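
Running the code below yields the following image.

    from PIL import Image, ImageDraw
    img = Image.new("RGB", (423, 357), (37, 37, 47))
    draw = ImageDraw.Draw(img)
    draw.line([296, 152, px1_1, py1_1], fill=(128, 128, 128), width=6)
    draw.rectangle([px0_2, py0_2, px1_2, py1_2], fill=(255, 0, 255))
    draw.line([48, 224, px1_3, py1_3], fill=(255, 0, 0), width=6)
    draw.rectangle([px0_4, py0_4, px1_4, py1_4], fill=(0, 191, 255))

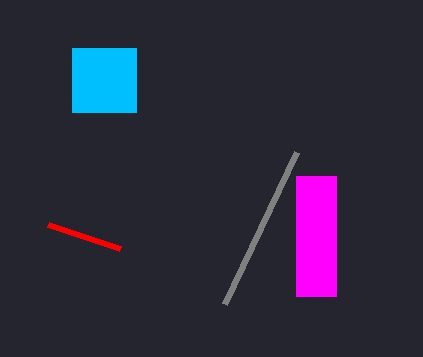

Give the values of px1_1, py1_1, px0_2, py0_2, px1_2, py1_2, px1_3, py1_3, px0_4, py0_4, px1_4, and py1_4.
px1_1 = 224
py1_1 = 304
px0_2 = 296
py0_2 = 176
px1_2 = 336
py1_2 = 296
px1_3 = 120
py1_3 = 248
px0_4 = 72
py0_4 = 48
px1_4 = 136
py1_4 = 112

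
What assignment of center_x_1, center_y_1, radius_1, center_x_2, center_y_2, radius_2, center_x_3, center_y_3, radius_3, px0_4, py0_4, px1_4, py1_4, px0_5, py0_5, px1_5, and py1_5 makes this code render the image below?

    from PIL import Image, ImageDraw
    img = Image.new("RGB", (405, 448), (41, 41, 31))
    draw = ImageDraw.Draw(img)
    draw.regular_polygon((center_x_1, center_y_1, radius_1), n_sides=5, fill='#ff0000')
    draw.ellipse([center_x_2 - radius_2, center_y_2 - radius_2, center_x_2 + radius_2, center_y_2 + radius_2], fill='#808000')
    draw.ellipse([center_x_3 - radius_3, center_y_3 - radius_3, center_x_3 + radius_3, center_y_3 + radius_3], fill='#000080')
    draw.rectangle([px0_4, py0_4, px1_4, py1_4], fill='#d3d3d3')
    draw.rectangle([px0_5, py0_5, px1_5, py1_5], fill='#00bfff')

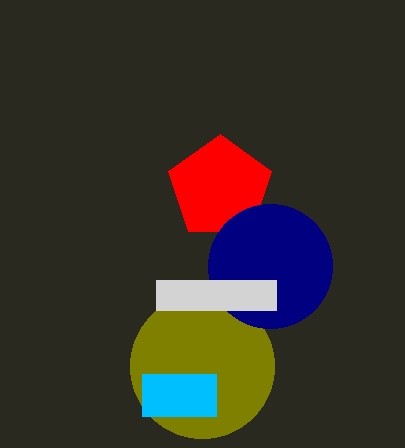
center_x_1 = 220; center_y_1 = 188; radius_1 = 54; center_x_2 = 202; center_y_2 = 366; radius_2 = 72; center_x_3 = 270; center_y_3 = 266; radius_3 = 62; px0_4 = 156; py0_4 = 280; px1_4 = 276; py1_4 = 310; px0_5 = 142; py0_5 = 374; px1_5 = 216; py1_5 = 416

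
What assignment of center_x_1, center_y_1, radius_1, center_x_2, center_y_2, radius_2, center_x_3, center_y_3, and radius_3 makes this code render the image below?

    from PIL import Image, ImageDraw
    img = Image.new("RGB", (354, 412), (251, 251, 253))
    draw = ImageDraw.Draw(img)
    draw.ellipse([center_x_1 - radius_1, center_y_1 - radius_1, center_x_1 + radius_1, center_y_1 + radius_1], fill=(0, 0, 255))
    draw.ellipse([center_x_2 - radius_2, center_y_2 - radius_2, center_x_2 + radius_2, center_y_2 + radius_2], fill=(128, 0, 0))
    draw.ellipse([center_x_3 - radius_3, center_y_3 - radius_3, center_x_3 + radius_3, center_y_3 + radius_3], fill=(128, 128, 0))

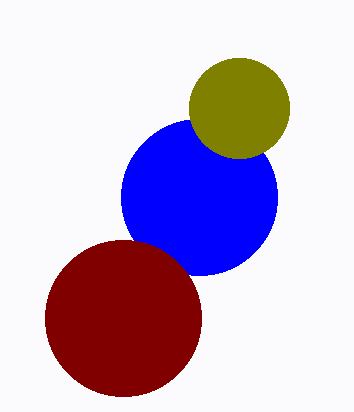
center_x_1 = 199, center_y_1 = 197, radius_1 = 78, center_x_2 = 123, center_y_2 = 318, radius_2 = 78, center_x_3 = 239, center_y_3 = 108, radius_3 = 50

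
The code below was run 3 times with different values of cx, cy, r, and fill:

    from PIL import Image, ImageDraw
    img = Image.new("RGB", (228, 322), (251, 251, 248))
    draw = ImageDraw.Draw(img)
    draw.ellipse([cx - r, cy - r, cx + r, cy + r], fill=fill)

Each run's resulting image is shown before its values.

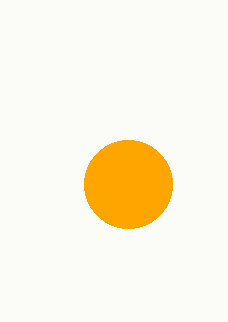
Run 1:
cx = 128
cy = 184
r = 44
fill = 'orange'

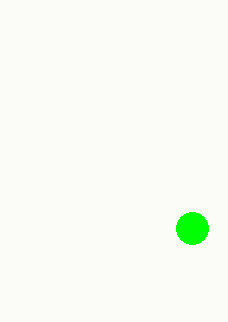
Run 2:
cx = 192
cy = 228
r = 16
fill = 'lime'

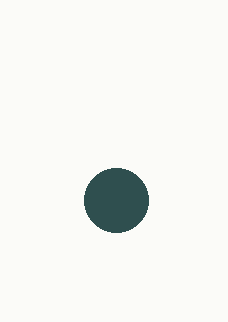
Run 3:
cx = 116; cy = 200; r = 32; fill = 'darkslategray'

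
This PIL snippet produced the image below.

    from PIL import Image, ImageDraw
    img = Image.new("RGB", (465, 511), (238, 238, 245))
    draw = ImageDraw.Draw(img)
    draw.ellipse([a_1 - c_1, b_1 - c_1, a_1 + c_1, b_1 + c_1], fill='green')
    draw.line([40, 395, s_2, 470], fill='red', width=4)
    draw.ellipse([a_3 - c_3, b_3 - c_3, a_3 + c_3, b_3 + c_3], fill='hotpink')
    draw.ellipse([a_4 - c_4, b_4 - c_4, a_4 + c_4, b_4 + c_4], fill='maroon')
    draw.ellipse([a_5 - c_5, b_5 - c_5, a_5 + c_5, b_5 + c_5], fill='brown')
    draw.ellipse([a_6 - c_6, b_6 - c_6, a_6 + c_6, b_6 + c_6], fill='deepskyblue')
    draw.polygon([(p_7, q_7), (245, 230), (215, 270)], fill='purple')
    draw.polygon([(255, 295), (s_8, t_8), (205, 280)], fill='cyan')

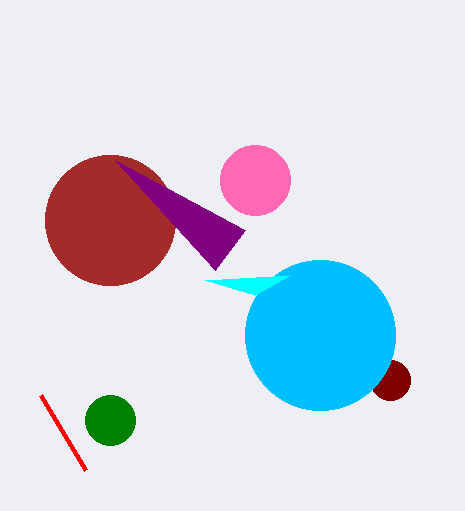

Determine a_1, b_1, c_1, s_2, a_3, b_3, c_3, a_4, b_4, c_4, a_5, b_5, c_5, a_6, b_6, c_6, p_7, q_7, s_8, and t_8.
a_1 = 110
b_1 = 420
c_1 = 25
s_2 = 85
a_3 = 255
b_3 = 180
c_3 = 35
a_4 = 390
b_4 = 380
c_4 = 20
a_5 = 110
b_5 = 220
c_5 = 65
a_6 = 320
b_6 = 335
c_6 = 75
p_7 = 115
q_7 = 160
s_8 = 290
t_8 = 275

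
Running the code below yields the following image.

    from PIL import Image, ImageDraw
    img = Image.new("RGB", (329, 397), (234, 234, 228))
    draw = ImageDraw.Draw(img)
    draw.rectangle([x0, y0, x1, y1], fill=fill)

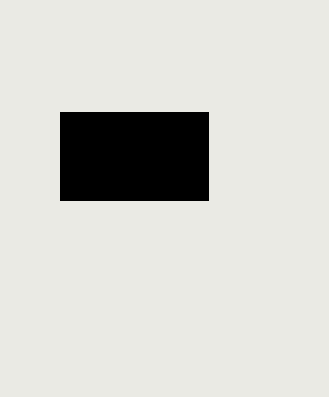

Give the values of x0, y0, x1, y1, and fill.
x0 = 60
y0 = 112
x1 = 208
y1 = 200
fill = 'black'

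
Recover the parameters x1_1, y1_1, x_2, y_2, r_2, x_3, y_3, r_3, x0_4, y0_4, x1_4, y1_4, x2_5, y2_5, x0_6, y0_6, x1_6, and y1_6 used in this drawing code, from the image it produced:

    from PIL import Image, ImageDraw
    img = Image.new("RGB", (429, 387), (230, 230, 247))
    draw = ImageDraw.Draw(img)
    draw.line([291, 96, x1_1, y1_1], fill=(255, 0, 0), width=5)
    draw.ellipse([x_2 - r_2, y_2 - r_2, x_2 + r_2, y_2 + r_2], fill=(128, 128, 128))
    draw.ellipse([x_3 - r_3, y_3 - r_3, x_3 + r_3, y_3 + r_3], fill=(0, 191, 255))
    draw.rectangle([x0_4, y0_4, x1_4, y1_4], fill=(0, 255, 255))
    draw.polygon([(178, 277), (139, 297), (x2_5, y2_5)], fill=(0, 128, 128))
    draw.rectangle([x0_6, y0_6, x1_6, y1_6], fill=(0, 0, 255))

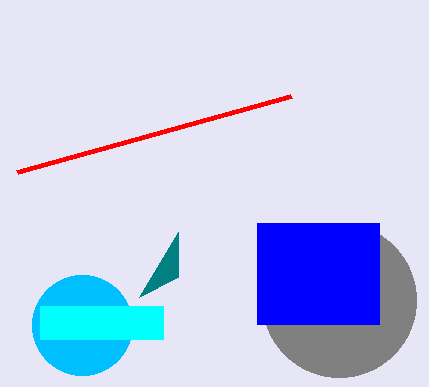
x1_1 = 17, y1_1 = 172, x_2 = 339, y_2 = 300, r_2 = 77, x_3 = 82, y_3 = 325, r_3 = 50, x0_4 = 40, y0_4 = 306, x1_4 = 163, y1_4 = 339, x2_5 = 178, y2_5 = 232, x0_6 = 257, y0_6 = 223, x1_6 = 379, y1_6 = 324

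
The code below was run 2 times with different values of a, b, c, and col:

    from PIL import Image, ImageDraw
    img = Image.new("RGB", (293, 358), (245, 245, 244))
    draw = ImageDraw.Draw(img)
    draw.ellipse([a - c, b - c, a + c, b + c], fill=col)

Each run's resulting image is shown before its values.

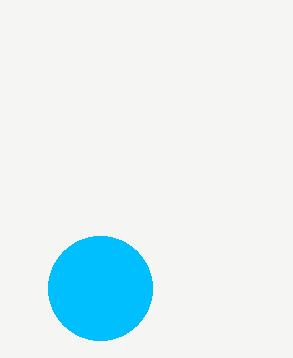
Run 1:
a = 100; b = 288; c = 52; col = 'deepskyblue'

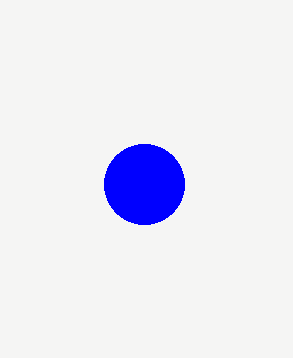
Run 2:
a = 144, b = 184, c = 40, col = 'blue'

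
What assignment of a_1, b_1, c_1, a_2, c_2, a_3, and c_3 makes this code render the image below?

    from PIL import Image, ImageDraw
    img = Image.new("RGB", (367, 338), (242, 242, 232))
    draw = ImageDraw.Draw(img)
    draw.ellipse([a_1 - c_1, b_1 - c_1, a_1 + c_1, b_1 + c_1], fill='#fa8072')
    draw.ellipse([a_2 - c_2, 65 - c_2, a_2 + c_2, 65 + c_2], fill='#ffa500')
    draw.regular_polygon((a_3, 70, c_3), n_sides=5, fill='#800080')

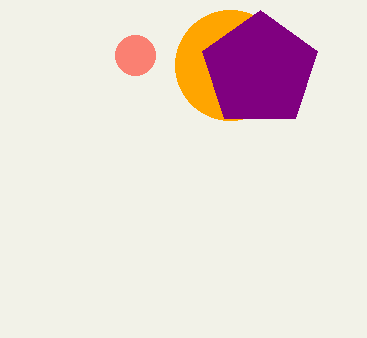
a_1 = 135
b_1 = 55
c_1 = 20
a_2 = 230
c_2 = 55
a_3 = 260
c_3 = 60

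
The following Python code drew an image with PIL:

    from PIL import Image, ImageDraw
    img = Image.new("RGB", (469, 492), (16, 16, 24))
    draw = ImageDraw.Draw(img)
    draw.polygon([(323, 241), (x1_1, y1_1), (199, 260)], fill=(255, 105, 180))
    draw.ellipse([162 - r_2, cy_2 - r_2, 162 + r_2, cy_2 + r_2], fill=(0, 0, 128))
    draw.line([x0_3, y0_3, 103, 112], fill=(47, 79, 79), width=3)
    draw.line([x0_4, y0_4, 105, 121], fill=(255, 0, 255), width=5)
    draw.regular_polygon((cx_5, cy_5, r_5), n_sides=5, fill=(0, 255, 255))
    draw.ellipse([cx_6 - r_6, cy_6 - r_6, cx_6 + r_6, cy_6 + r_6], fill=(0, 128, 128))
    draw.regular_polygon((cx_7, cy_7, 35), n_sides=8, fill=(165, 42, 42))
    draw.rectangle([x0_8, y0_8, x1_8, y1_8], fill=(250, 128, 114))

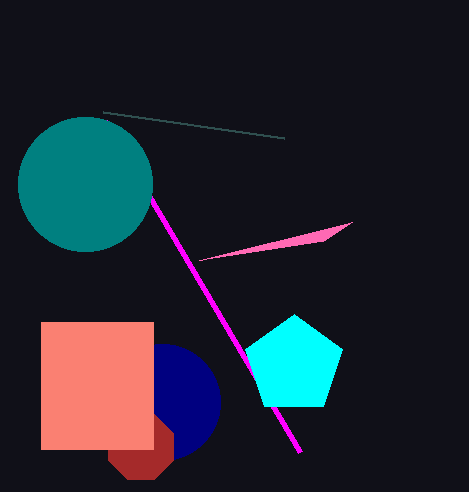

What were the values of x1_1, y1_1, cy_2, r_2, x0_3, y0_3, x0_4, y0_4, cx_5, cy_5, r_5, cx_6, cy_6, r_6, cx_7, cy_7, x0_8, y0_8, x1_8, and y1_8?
x1_1 = 352, y1_1 = 222, cy_2 = 402, r_2 = 58, x0_3 = 284, y0_3 = 138, x0_4 = 300, y0_4 = 452, cx_5 = 294, cy_5 = 365, r_5 = 51, cx_6 = 85, cy_6 = 184, r_6 = 67, cx_7 = 141, cy_7 = 447, x0_8 = 41, y0_8 = 322, x1_8 = 153, y1_8 = 449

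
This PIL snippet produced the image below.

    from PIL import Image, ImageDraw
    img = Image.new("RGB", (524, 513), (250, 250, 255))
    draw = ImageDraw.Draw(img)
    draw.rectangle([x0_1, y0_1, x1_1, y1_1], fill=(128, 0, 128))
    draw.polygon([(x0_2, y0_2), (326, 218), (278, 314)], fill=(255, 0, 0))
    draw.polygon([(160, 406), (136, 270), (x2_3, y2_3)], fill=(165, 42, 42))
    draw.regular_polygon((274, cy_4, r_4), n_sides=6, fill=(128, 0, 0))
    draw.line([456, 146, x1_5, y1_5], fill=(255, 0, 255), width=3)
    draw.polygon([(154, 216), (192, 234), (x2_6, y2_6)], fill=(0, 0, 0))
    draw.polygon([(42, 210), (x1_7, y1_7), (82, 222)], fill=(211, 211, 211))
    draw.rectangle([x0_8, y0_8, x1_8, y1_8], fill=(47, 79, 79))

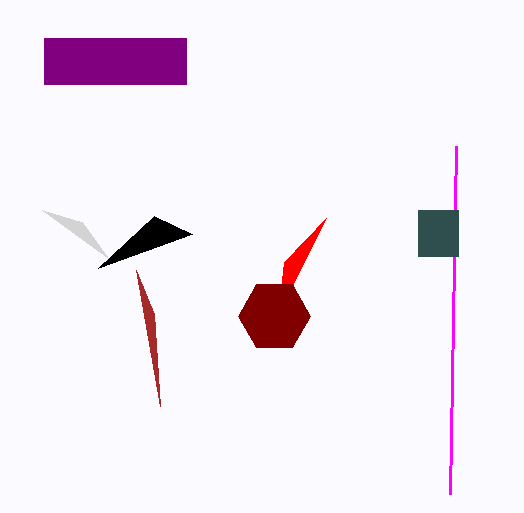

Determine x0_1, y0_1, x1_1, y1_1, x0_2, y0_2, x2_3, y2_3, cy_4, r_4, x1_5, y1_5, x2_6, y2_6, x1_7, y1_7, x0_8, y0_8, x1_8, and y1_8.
x0_1 = 44, y0_1 = 38, x1_1 = 186, y1_1 = 84, x0_2 = 284, y0_2 = 262, x2_3 = 154, y2_3 = 314, cy_4 = 316, r_4 = 36, x1_5 = 450, y1_5 = 494, x2_6 = 98, y2_6 = 268, x1_7 = 108, y1_7 = 258, x0_8 = 418, y0_8 = 210, x1_8 = 458, y1_8 = 256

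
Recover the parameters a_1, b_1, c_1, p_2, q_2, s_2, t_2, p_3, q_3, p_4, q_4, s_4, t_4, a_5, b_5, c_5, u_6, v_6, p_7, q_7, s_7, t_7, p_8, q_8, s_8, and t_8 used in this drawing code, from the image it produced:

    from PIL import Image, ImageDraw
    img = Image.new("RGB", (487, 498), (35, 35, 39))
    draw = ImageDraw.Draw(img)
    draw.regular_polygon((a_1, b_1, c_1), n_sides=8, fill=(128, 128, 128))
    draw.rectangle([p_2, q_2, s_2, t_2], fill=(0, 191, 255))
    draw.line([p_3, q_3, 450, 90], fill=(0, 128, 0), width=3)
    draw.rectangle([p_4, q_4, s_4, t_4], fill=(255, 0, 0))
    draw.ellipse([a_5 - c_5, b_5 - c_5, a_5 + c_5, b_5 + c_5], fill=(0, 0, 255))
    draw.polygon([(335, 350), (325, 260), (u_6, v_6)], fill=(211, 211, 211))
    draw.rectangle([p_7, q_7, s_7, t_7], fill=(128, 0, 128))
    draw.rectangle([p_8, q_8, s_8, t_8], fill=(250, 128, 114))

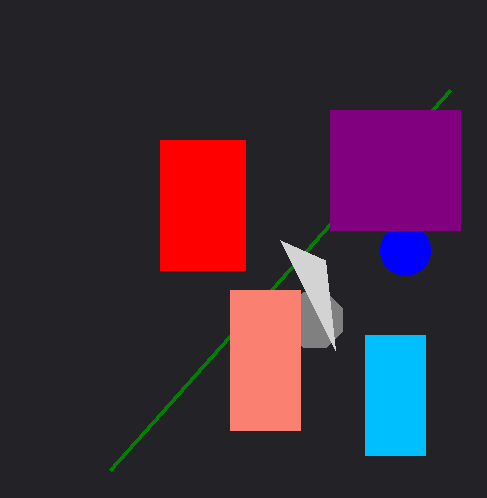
a_1 = 315
b_1 = 320
c_1 = 30
p_2 = 365
q_2 = 335
s_2 = 425
t_2 = 455
p_3 = 110
q_3 = 470
p_4 = 160
q_4 = 140
s_4 = 245
t_4 = 270
a_5 = 405
b_5 = 250
c_5 = 25
u_6 = 280
v_6 = 240
p_7 = 330
q_7 = 110
s_7 = 460
t_7 = 230
p_8 = 230
q_8 = 290
s_8 = 300
t_8 = 430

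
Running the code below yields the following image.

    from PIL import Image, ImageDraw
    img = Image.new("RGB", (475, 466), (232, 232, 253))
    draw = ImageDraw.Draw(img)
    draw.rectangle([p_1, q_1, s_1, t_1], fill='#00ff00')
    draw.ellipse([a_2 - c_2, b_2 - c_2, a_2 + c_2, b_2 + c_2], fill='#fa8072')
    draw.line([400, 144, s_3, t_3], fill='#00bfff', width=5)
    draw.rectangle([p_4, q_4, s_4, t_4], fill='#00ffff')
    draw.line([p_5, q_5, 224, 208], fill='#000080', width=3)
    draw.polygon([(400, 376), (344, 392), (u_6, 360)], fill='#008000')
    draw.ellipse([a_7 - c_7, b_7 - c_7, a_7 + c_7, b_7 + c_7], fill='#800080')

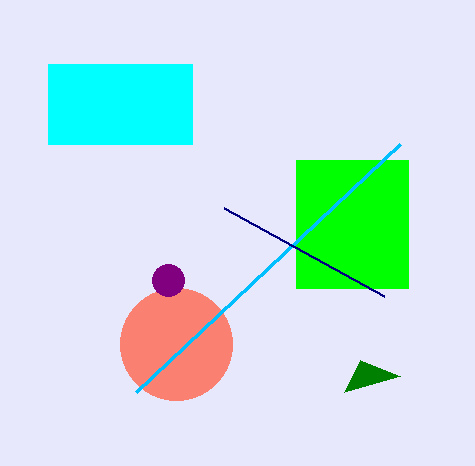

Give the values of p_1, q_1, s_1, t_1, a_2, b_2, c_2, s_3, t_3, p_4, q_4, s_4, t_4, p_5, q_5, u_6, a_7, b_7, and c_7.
p_1 = 296, q_1 = 160, s_1 = 408, t_1 = 288, a_2 = 176, b_2 = 344, c_2 = 56, s_3 = 136, t_3 = 392, p_4 = 48, q_4 = 64, s_4 = 192, t_4 = 144, p_5 = 384, q_5 = 296, u_6 = 360, a_7 = 168, b_7 = 280, c_7 = 16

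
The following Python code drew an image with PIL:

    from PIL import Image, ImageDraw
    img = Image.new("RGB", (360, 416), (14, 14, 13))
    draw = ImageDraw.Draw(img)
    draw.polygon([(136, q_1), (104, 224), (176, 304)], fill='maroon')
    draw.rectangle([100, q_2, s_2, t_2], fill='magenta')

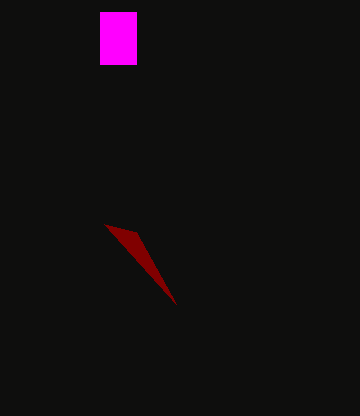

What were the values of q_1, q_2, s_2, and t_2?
q_1 = 232
q_2 = 12
s_2 = 136
t_2 = 64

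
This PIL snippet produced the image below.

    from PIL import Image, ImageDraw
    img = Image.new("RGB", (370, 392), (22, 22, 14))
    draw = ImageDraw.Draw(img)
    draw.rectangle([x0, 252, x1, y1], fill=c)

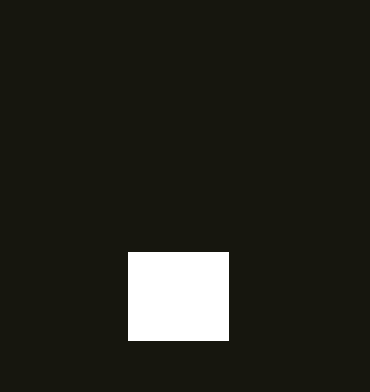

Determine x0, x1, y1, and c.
x0 = 128, x1 = 228, y1 = 340, c = 'white'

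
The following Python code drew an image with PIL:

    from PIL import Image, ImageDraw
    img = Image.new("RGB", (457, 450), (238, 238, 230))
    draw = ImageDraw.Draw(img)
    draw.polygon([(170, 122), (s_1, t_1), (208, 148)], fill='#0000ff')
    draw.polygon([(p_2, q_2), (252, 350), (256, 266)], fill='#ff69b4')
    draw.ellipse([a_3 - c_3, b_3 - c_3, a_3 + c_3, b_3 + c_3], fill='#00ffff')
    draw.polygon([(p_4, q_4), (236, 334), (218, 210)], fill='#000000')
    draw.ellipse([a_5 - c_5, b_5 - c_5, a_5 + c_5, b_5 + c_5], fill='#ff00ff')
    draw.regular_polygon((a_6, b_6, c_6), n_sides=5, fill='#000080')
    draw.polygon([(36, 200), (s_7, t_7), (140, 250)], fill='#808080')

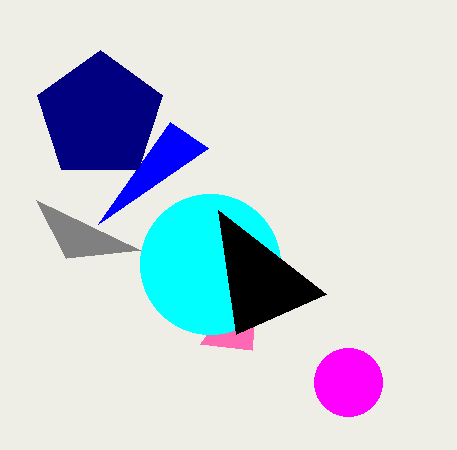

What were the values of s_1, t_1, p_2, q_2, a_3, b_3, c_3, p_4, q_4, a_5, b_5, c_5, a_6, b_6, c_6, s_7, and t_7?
s_1 = 98, t_1 = 224, p_2 = 200, q_2 = 344, a_3 = 210, b_3 = 264, c_3 = 70, p_4 = 326, q_4 = 294, a_5 = 348, b_5 = 382, c_5 = 34, a_6 = 100, b_6 = 116, c_6 = 66, s_7 = 66, t_7 = 258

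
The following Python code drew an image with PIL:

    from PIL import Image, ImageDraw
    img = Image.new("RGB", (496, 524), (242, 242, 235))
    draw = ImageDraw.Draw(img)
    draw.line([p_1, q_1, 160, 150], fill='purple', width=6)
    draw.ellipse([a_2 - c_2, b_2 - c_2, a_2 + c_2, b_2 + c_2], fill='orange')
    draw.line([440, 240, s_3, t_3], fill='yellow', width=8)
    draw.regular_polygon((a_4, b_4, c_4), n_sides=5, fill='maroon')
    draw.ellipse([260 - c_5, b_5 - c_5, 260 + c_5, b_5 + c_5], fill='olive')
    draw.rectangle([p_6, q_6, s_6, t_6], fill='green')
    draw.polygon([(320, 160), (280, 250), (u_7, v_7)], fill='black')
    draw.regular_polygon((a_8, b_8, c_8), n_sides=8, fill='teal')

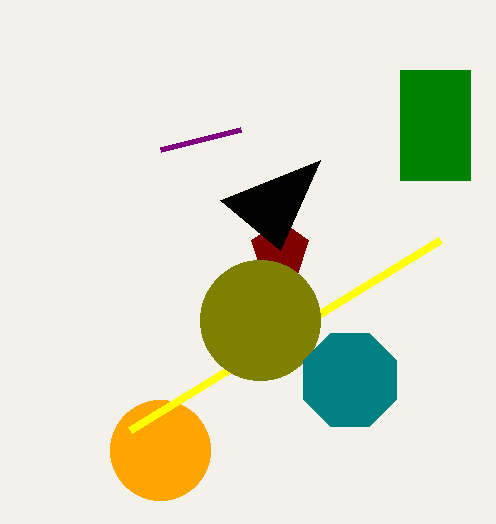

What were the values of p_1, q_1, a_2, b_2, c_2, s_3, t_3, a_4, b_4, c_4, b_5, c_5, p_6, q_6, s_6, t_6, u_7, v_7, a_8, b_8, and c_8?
p_1 = 240, q_1 = 130, a_2 = 160, b_2 = 450, c_2 = 50, s_3 = 130, t_3 = 430, a_4 = 280, b_4 = 250, c_4 = 30, b_5 = 320, c_5 = 60, p_6 = 400, q_6 = 70, s_6 = 470, t_6 = 180, u_7 = 220, v_7 = 200, a_8 = 350, b_8 = 380, c_8 = 50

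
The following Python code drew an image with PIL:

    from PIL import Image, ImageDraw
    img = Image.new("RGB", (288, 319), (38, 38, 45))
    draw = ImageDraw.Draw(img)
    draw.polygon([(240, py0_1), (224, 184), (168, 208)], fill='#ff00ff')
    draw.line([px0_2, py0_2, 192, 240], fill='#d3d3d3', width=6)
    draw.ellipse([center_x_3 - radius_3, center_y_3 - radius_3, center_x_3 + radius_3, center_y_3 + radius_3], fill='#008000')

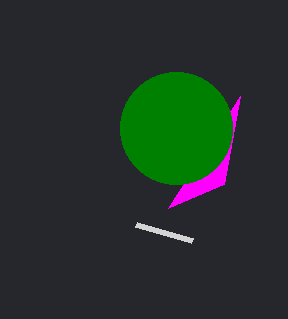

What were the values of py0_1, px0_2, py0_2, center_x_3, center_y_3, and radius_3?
py0_1 = 96
px0_2 = 136
py0_2 = 224
center_x_3 = 176
center_y_3 = 128
radius_3 = 56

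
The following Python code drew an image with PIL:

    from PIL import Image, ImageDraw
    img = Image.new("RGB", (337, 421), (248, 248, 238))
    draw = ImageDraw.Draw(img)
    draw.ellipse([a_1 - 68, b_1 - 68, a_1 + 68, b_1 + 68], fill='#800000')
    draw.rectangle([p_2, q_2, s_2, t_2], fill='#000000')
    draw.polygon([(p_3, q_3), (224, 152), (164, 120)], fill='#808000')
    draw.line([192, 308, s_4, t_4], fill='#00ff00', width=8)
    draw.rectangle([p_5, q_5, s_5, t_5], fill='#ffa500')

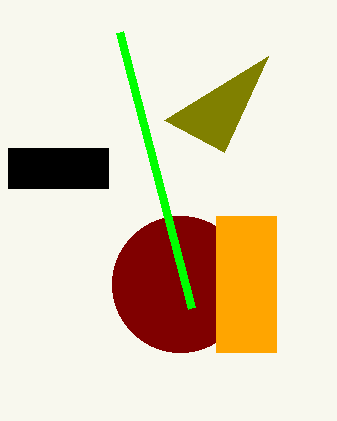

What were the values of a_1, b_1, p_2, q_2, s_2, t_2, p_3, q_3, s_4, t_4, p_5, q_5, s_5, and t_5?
a_1 = 180, b_1 = 284, p_2 = 8, q_2 = 148, s_2 = 108, t_2 = 188, p_3 = 268, q_3 = 56, s_4 = 120, t_4 = 32, p_5 = 216, q_5 = 216, s_5 = 276, t_5 = 352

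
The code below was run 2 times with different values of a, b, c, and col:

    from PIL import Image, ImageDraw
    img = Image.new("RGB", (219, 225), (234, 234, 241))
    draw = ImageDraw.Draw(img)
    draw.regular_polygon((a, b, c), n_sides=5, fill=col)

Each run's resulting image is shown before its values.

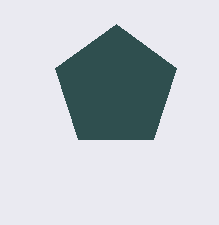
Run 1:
a = 116, b = 88, c = 64, col = 'darkslategray'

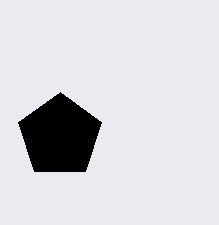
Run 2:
a = 60, b = 136, c = 44, col = 'black'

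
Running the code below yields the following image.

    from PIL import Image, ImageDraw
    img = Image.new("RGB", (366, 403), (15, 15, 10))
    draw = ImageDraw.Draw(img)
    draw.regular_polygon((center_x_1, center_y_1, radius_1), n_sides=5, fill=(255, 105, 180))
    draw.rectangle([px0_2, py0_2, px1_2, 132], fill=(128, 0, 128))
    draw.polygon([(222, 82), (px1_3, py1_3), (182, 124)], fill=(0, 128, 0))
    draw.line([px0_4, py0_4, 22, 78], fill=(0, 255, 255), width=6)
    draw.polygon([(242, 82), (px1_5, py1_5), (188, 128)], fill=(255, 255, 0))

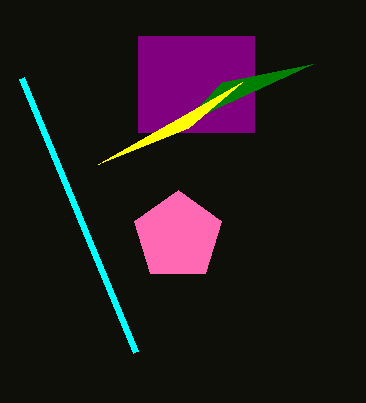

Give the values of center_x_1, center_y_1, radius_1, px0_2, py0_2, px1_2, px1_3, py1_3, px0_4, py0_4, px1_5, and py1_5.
center_x_1 = 178, center_y_1 = 236, radius_1 = 46, px0_2 = 138, py0_2 = 36, px1_2 = 254, px1_3 = 312, py1_3 = 64, px0_4 = 136, py0_4 = 352, px1_5 = 98, py1_5 = 164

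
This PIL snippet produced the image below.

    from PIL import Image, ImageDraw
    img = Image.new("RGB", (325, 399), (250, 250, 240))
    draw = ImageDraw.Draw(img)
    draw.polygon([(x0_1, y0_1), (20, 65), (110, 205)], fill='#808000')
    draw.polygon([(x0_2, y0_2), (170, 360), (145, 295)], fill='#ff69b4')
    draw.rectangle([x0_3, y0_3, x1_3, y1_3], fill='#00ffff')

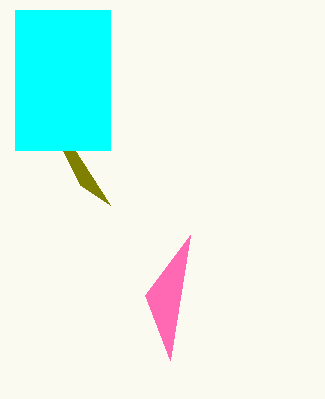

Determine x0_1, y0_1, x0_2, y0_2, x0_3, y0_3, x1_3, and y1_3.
x0_1 = 80; y0_1 = 185; x0_2 = 190; y0_2 = 235; x0_3 = 15; y0_3 = 10; x1_3 = 110; y1_3 = 150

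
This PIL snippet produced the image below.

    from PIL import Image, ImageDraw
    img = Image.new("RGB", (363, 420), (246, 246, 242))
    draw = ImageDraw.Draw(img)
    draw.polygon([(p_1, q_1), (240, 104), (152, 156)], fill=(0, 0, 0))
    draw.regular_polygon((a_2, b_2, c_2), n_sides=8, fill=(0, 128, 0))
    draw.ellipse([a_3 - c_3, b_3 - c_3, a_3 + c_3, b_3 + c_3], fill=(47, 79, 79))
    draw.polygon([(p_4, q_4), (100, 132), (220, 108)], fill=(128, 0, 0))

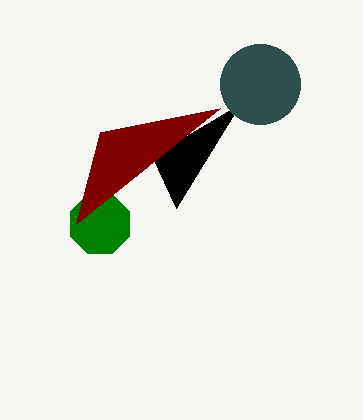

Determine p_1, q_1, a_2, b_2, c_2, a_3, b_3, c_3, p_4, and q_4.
p_1 = 176, q_1 = 208, a_2 = 100, b_2 = 224, c_2 = 32, a_3 = 260, b_3 = 84, c_3 = 40, p_4 = 76, q_4 = 224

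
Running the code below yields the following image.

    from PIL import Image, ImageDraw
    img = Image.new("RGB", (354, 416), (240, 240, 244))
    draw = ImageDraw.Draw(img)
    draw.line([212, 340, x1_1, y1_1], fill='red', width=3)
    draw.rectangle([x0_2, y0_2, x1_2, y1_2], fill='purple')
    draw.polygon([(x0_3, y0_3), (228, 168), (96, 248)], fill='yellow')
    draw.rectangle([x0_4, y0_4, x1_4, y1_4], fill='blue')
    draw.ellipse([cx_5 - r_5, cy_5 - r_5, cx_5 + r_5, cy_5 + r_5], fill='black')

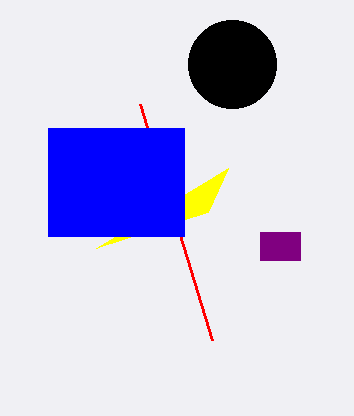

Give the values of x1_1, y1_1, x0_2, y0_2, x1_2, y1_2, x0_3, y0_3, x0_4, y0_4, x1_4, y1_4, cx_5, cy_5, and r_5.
x1_1 = 140; y1_1 = 104; x0_2 = 260; y0_2 = 232; x1_2 = 300; y1_2 = 260; x0_3 = 208; y0_3 = 212; x0_4 = 48; y0_4 = 128; x1_4 = 184; y1_4 = 236; cx_5 = 232; cy_5 = 64; r_5 = 44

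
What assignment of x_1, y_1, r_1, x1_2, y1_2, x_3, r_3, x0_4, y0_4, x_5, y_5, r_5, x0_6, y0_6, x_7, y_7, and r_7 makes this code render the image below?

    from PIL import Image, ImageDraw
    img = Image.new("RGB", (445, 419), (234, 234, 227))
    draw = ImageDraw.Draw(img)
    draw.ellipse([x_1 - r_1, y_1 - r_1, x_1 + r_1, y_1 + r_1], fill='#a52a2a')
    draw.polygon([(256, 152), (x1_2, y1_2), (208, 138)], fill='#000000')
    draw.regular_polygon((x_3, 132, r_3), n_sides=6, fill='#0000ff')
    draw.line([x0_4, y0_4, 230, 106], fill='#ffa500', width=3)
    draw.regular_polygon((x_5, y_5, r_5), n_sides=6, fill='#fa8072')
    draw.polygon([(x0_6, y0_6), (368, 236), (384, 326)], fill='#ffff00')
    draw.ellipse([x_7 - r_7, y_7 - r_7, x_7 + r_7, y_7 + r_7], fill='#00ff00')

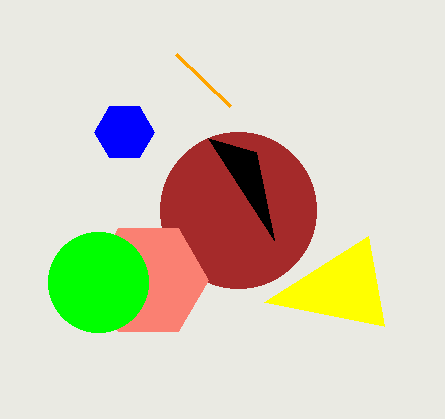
x_1 = 238, y_1 = 210, r_1 = 78, x1_2 = 274, y1_2 = 240, x_3 = 124, r_3 = 30, x0_4 = 176, y0_4 = 54, x_5 = 148, y_5 = 280, r_5 = 60, x0_6 = 264, y0_6 = 302, x_7 = 98, y_7 = 282, r_7 = 50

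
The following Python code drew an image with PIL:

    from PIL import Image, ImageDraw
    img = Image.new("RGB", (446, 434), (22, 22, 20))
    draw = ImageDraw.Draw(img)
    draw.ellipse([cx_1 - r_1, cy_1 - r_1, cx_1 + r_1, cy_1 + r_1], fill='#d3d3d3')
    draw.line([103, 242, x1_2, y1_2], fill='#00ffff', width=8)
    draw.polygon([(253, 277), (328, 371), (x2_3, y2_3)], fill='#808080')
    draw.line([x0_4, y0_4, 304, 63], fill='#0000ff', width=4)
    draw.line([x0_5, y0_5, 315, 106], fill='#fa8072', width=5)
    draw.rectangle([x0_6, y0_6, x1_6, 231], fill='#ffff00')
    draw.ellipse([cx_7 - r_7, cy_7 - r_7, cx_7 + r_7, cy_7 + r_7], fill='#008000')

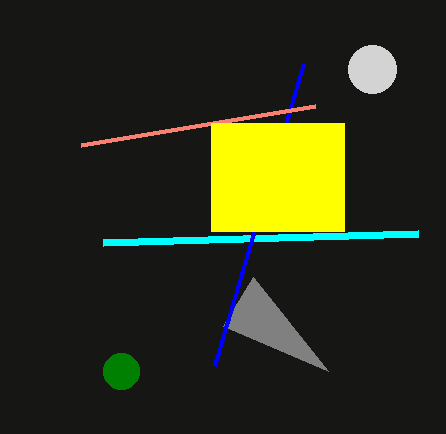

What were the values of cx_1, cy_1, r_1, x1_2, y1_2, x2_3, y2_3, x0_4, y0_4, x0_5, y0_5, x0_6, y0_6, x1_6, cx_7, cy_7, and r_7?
cx_1 = 372; cy_1 = 69; r_1 = 24; x1_2 = 418; y1_2 = 233; x2_3 = 223; y2_3 = 326; x0_4 = 215; y0_4 = 365; x0_5 = 81; y0_5 = 145; x0_6 = 211; y0_6 = 123; x1_6 = 344; cx_7 = 121; cy_7 = 371; r_7 = 18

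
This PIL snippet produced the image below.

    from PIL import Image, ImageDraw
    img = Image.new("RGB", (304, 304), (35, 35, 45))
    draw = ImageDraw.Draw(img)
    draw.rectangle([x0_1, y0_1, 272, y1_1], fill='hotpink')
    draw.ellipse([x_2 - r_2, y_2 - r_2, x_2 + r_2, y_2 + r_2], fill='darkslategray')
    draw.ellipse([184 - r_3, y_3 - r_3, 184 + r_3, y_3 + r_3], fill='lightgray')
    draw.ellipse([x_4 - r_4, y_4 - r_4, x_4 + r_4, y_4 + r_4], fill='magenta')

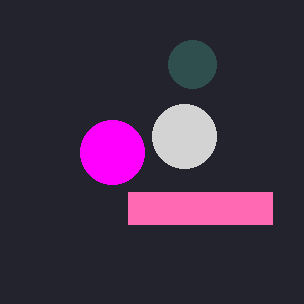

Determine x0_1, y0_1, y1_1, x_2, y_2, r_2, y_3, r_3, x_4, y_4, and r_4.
x0_1 = 128; y0_1 = 192; y1_1 = 224; x_2 = 192; y_2 = 64; r_2 = 24; y_3 = 136; r_3 = 32; x_4 = 112; y_4 = 152; r_4 = 32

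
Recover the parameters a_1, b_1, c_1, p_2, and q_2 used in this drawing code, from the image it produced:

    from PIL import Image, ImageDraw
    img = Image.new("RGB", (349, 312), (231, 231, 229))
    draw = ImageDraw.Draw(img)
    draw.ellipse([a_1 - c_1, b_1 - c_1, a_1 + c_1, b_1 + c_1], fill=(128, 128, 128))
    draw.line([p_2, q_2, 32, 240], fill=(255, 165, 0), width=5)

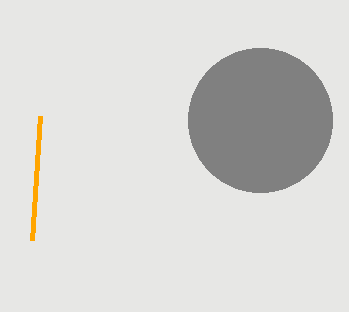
a_1 = 260; b_1 = 120; c_1 = 72; p_2 = 40; q_2 = 116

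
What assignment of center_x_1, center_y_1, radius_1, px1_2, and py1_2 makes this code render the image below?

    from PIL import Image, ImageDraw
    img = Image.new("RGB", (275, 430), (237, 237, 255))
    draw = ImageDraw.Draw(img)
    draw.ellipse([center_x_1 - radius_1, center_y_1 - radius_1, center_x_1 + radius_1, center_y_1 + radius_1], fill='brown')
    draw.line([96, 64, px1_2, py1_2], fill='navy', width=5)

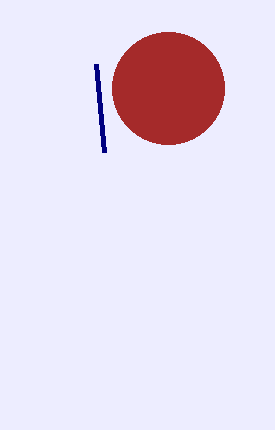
center_x_1 = 168, center_y_1 = 88, radius_1 = 56, px1_2 = 104, py1_2 = 152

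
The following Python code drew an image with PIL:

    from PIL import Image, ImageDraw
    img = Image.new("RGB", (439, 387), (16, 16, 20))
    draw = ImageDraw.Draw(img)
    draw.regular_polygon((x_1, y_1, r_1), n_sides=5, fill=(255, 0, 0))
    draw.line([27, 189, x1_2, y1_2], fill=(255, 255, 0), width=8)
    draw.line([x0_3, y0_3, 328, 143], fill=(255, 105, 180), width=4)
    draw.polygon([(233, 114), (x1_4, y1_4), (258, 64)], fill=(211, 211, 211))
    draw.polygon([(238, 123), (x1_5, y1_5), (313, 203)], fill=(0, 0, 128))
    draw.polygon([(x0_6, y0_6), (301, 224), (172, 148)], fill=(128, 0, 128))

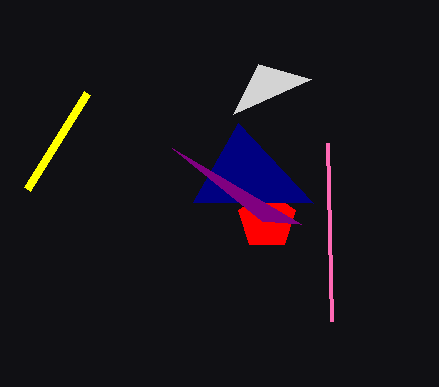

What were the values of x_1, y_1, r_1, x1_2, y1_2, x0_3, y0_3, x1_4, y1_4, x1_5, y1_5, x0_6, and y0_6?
x_1 = 267, y_1 = 220, r_1 = 30, x1_2 = 87, y1_2 = 93, x0_3 = 332, y0_3 = 321, x1_4 = 311, y1_4 = 79, x1_5 = 193, y1_5 = 202, x0_6 = 262, y0_6 = 221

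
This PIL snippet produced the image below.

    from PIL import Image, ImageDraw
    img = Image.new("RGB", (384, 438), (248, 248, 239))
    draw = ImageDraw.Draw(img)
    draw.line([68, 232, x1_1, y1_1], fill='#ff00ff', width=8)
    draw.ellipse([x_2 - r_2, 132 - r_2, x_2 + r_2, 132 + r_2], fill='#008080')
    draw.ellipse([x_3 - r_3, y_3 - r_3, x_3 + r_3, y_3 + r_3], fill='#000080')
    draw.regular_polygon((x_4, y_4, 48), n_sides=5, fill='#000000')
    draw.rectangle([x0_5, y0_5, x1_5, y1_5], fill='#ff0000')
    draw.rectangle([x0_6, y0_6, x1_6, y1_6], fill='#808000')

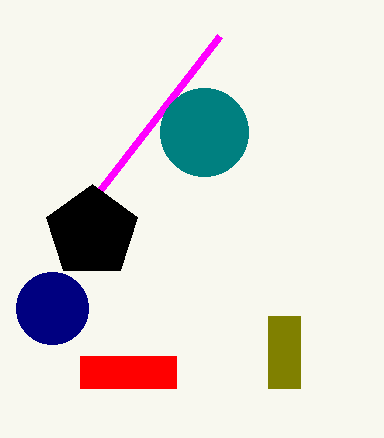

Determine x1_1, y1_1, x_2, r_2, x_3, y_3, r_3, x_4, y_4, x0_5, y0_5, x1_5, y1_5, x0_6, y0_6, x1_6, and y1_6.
x1_1 = 220, y1_1 = 36, x_2 = 204, r_2 = 44, x_3 = 52, y_3 = 308, r_3 = 36, x_4 = 92, y_4 = 232, x0_5 = 80, y0_5 = 356, x1_5 = 176, y1_5 = 388, x0_6 = 268, y0_6 = 316, x1_6 = 300, y1_6 = 388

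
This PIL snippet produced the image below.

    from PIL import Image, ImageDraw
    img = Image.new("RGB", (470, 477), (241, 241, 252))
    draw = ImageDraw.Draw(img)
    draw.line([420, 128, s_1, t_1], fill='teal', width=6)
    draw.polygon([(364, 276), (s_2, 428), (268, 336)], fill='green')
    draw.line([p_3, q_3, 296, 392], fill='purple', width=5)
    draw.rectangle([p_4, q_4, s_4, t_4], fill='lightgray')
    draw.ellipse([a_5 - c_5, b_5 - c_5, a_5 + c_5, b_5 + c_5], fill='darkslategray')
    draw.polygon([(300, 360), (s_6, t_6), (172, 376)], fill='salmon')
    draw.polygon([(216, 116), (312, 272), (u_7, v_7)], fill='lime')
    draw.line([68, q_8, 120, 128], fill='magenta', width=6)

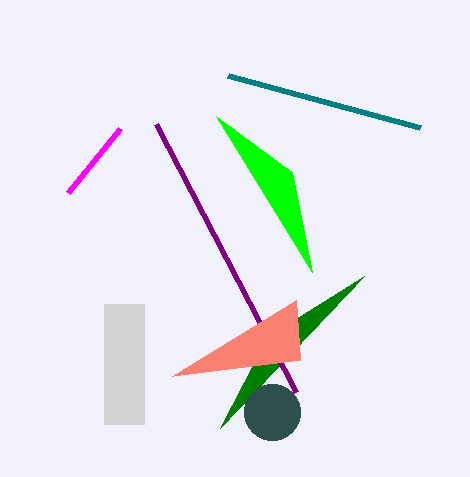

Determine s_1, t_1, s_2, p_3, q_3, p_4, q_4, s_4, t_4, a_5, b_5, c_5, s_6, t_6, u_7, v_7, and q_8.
s_1 = 228, t_1 = 76, s_2 = 220, p_3 = 156, q_3 = 124, p_4 = 104, q_4 = 304, s_4 = 144, t_4 = 424, a_5 = 272, b_5 = 412, c_5 = 28, s_6 = 296, t_6 = 300, u_7 = 292, v_7 = 172, q_8 = 192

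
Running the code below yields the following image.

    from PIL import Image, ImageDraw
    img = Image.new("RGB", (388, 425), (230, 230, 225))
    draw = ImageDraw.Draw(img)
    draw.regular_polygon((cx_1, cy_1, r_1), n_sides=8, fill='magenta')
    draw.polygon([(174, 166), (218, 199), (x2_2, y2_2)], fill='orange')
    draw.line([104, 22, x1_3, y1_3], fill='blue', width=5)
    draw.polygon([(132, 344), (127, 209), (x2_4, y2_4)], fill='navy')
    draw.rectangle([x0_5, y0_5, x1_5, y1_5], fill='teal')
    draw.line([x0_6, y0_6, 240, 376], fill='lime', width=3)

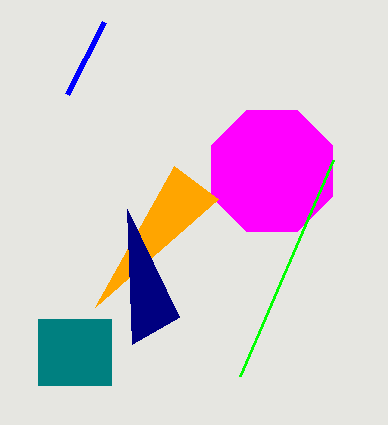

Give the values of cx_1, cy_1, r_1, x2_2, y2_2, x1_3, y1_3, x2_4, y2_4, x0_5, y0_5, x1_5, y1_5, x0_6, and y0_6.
cx_1 = 272, cy_1 = 171, r_1 = 66, x2_2 = 95, y2_2 = 307, x1_3 = 67, y1_3 = 94, x2_4 = 179, y2_4 = 317, x0_5 = 38, y0_5 = 319, x1_5 = 111, y1_5 = 385, x0_6 = 333, y0_6 = 160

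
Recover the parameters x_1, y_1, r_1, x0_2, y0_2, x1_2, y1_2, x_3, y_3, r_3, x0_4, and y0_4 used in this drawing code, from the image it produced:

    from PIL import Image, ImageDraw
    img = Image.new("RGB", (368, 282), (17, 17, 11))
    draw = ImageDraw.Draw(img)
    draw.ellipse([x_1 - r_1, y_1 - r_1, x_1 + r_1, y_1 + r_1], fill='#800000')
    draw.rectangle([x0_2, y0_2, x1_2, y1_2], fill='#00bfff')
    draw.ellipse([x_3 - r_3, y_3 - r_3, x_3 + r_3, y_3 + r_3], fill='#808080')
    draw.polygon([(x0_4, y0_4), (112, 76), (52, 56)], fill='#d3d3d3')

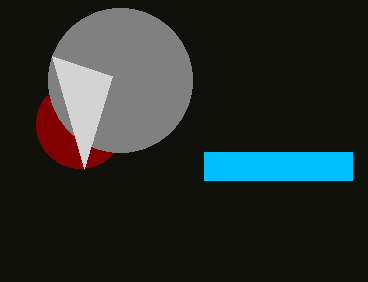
x_1 = 80; y_1 = 124; r_1 = 44; x0_2 = 204; y0_2 = 152; x1_2 = 352; y1_2 = 180; x_3 = 120; y_3 = 80; r_3 = 72; x0_4 = 84; y0_4 = 168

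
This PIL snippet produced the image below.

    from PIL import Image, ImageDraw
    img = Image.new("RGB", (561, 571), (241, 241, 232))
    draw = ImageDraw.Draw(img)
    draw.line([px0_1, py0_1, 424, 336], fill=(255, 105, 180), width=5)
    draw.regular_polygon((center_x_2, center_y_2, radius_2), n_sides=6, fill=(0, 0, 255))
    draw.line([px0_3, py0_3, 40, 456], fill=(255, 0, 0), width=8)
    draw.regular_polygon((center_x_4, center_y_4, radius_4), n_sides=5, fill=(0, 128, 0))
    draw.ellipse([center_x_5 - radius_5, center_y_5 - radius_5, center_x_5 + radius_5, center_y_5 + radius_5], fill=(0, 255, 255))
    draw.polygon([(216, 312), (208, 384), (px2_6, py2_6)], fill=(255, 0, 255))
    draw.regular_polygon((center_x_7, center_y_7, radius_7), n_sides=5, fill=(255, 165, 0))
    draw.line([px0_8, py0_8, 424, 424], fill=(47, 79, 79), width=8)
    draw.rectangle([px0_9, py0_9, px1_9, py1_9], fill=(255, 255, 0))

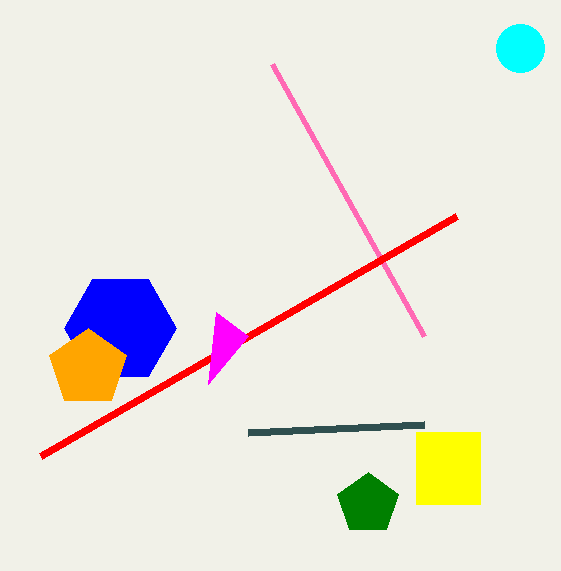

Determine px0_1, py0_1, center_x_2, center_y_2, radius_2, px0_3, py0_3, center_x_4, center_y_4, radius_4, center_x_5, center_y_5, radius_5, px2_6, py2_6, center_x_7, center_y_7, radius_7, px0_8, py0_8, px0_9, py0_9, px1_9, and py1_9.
px0_1 = 272; py0_1 = 64; center_x_2 = 120; center_y_2 = 328; radius_2 = 56; px0_3 = 456; py0_3 = 216; center_x_4 = 368; center_y_4 = 504; radius_4 = 32; center_x_5 = 520; center_y_5 = 48; radius_5 = 24; px2_6 = 248; py2_6 = 336; center_x_7 = 88; center_y_7 = 368; radius_7 = 40; px0_8 = 248; py0_8 = 432; px0_9 = 416; py0_9 = 432; px1_9 = 480; py1_9 = 504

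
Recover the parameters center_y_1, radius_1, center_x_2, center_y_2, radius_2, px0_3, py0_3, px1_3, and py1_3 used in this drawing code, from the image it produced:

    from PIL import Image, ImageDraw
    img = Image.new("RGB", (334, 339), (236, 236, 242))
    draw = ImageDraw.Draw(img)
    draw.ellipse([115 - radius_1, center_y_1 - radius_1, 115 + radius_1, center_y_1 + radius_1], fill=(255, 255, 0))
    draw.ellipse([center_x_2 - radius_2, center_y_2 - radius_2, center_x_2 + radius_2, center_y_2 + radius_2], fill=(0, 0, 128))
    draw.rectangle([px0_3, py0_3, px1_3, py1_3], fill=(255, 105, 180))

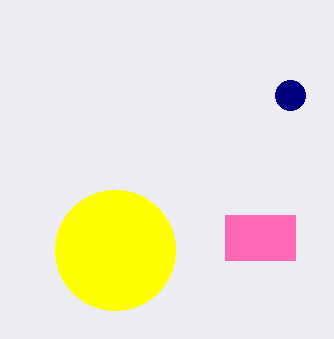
center_y_1 = 250; radius_1 = 60; center_x_2 = 290; center_y_2 = 95; radius_2 = 15; px0_3 = 225; py0_3 = 215; px1_3 = 295; py1_3 = 260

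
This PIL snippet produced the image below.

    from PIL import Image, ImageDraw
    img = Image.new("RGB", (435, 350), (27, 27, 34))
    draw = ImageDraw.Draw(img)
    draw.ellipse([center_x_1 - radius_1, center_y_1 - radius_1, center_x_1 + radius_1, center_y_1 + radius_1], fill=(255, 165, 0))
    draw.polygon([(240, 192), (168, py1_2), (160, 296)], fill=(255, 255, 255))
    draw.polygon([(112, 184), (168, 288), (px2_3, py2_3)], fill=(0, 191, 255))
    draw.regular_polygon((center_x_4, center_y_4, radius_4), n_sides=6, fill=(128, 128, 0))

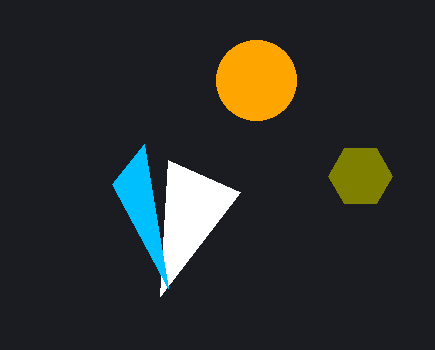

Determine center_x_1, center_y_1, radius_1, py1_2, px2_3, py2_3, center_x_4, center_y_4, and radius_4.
center_x_1 = 256; center_y_1 = 80; radius_1 = 40; py1_2 = 160; px2_3 = 144; py2_3 = 144; center_x_4 = 360; center_y_4 = 176; radius_4 = 32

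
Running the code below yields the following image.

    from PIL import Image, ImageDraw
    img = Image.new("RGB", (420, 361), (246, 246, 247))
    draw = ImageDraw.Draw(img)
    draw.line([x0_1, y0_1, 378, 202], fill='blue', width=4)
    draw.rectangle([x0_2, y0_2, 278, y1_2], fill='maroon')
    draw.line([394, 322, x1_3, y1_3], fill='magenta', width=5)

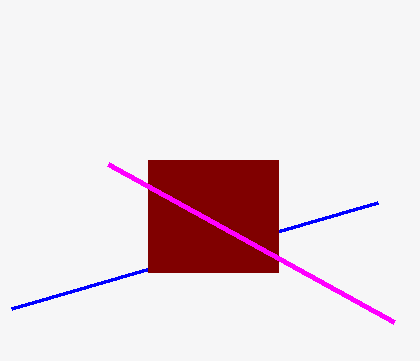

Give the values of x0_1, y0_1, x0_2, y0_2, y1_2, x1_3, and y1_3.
x0_1 = 12; y0_1 = 308; x0_2 = 148; y0_2 = 160; y1_2 = 272; x1_3 = 108; y1_3 = 164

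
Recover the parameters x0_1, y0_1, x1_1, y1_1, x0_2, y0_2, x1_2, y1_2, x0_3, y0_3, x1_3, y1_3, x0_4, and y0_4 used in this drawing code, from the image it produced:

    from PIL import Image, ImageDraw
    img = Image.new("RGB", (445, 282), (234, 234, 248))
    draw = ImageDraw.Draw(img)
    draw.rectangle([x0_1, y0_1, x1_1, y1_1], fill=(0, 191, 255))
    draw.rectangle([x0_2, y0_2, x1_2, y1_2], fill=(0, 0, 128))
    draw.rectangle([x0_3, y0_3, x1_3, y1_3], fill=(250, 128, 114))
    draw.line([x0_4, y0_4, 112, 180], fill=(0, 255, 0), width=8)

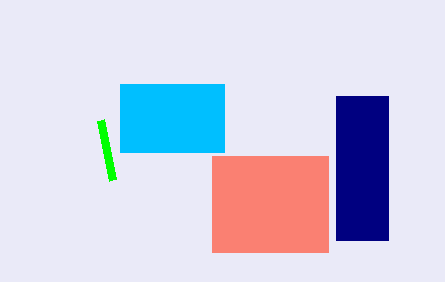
x0_1 = 120; y0_1 = 84; x1_1 = 224; y1_1 = 152; x0_2 = 336; y0_2 = 96; x1_2 = 388; y1_2 = 240; x0_3 = 212; y0_3 = 156; x1_3 = 328; y1_3 = 252; x0_4 = 100; y0_4 = 120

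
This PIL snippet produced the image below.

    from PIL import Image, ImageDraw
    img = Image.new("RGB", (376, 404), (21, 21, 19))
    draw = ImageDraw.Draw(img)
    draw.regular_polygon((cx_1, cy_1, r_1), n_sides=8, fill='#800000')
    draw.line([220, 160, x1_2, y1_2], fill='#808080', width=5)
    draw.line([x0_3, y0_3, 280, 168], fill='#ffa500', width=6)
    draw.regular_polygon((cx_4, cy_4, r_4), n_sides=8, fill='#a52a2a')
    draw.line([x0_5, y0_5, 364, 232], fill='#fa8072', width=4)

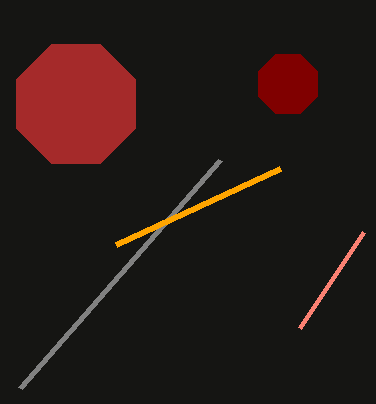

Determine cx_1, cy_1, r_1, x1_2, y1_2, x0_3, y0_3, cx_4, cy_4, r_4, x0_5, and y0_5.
cx_1 = 288; cy_1 = 84; r_1 = 32; x1_2 = 20; y1_2 = 388; x0_3 = 116; y0_3 = 244; cx_4 = 76; cy_4 = 104; r_4 = 64; x0_5 = 300; y0_5 = 328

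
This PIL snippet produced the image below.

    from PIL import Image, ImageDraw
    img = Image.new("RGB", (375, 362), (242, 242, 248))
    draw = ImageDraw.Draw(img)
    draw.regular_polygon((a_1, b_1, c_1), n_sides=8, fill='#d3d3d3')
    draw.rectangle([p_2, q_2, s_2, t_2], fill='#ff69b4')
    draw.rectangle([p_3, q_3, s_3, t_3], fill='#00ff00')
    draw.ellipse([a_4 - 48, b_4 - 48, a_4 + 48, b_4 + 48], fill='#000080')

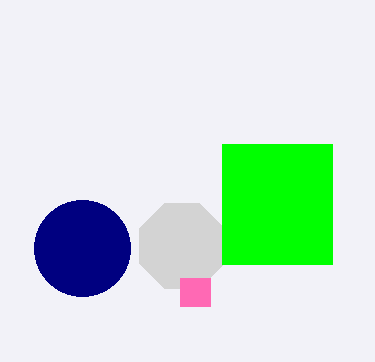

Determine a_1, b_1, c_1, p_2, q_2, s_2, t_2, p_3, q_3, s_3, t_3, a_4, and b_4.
a_1 = 182
b_1 = 246
c_1 = 46
p_2 = 180
q_2 = 278
s_2 = 210
t_2 = 306
p_3 = 222
q_3 = 144
s_3 = 332
t_3 = 264
a_4 = 82
b_4 = 248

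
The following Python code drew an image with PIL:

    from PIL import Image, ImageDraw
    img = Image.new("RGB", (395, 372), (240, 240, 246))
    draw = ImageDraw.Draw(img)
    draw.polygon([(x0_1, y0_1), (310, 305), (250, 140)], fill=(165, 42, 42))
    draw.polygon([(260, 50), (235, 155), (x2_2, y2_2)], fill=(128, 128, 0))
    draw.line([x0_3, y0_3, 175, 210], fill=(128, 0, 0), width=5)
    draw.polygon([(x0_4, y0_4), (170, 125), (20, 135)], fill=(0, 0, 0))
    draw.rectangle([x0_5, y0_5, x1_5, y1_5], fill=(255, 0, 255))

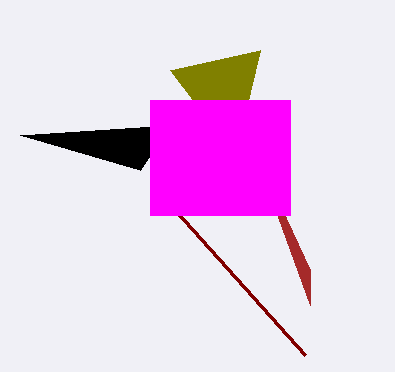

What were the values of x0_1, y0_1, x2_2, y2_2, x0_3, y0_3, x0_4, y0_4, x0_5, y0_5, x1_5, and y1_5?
x0_1 = 310
y0_1 = 270
x2_2 = 170
y2_2 = 70
x0_3 = 305
y0_3 = 355
x0_4 = 140
y0_4 = 170
x0_5 = 150
y0_5 = 100
x1_5 = 290
y1_5 = 215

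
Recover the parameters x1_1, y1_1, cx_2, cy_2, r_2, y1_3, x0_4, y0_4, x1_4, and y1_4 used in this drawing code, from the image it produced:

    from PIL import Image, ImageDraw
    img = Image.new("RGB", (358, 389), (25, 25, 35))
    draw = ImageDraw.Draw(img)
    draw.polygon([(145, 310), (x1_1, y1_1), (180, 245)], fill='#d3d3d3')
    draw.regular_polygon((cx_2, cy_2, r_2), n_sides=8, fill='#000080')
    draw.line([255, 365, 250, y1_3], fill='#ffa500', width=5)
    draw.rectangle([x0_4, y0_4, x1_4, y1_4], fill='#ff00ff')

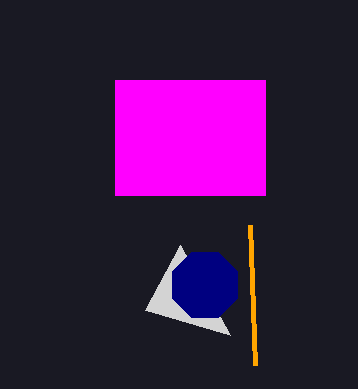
x1_1 = 230
y1_1 = 335
cx_2 = 205
cy_2 = 285
r_2 = 35
y1_3 = 225
x0_4 = 115
y0_4 = 80
x1_4 = 265
y1_4 = 195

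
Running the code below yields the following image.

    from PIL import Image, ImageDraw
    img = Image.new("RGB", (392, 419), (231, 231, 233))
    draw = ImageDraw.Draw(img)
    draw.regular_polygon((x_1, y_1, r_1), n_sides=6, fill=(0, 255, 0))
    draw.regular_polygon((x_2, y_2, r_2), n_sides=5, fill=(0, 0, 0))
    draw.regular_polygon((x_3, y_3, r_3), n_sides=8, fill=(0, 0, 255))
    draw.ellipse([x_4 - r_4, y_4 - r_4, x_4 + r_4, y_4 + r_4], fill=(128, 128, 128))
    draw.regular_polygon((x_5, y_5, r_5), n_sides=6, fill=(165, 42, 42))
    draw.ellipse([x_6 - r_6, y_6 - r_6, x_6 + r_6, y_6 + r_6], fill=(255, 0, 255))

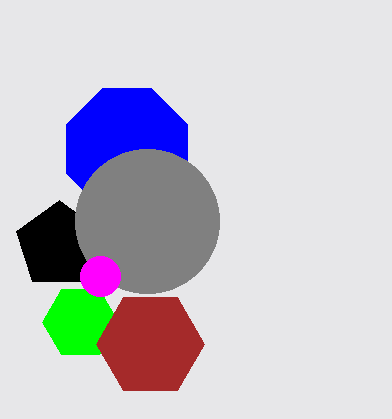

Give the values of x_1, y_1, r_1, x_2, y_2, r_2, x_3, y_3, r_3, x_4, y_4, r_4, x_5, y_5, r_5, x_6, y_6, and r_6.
x_1 = 80; y_1 = 322; r_1 = 38; x_2 = 59; y_2 = 245; r_2 = 45; x_3 = 127; y_3 = 149; r_3 = 65; x_4 = 147; y_4 = 221; r_4 = 72; x_5 = 150; y_5 = 344; r_5 = 54; x_6 = 100; y_6 = 276; r_6 = 20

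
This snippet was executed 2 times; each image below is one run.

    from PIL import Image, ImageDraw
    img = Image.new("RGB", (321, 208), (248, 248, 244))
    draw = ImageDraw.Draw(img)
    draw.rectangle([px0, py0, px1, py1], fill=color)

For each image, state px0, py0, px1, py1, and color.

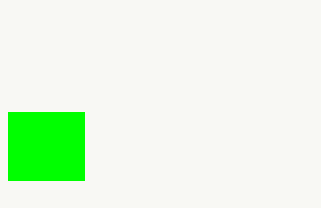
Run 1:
px0 = 8, py0 = 112, px1 = 84, py1 = 180, color = 'lime'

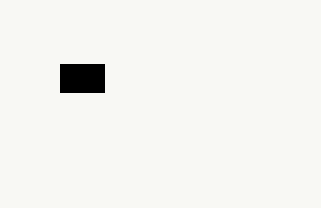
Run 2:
px0 = 60; py0 = 64; px1 = 104; py1 = 92; color = 'black'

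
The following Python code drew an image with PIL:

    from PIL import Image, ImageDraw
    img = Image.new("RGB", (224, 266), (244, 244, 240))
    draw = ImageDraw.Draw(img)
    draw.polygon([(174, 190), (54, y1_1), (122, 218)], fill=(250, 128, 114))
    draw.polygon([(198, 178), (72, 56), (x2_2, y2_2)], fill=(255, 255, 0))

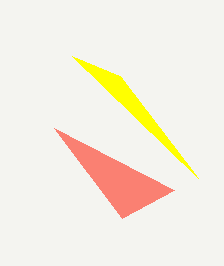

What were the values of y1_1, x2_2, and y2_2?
y1_1 = 128; x2_2 = 120; y2_2 = 76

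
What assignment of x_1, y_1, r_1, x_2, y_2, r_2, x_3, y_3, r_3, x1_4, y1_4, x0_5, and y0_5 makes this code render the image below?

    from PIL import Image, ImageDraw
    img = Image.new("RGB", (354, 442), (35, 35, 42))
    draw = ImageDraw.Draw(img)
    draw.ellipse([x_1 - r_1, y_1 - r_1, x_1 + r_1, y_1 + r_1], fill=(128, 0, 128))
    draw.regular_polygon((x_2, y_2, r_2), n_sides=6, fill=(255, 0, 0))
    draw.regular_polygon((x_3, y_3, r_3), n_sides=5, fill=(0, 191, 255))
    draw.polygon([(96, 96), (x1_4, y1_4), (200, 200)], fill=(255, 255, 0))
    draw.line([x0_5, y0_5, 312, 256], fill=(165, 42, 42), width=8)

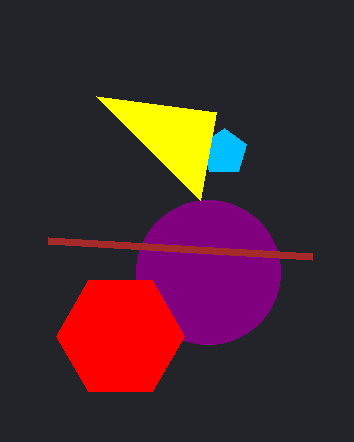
x_1 = 208
y_1 = 272
r_1 = 72
x_2 = 120
y_2 = 336
r_2 = 64
x_3 = 224
y_3 = 152
r_3 = 24
x1_4 = 216
y1_4 = 112
x0_5 = 48
y0_5 = 240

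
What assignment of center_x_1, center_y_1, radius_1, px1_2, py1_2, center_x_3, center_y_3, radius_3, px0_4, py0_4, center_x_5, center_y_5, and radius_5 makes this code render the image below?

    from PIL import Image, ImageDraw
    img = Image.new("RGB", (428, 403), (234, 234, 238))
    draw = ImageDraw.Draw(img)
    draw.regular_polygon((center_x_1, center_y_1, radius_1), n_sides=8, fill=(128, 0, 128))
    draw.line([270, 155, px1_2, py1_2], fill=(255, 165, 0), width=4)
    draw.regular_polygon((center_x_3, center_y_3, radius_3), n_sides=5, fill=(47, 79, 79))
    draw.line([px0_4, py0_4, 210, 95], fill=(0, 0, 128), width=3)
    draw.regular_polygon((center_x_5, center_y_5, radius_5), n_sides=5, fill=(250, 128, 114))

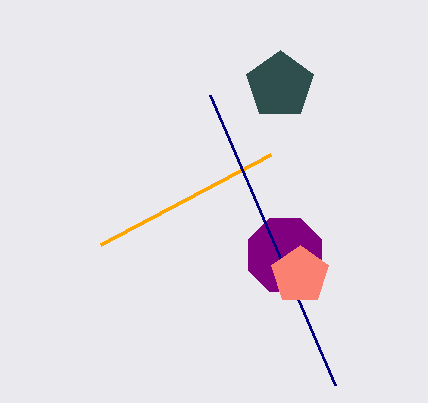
center_x_1 = 285, center_y_1 = 255, radius_1 = 40, px1_2 = 100, py1_2 = 245, center_x_3 = 280, center_y_3 = 85, radius_3 = 35, px0_4 = 335, py0_4 = 385, center_x_5 = 300, center_y_5 = 275, radius_5 = 30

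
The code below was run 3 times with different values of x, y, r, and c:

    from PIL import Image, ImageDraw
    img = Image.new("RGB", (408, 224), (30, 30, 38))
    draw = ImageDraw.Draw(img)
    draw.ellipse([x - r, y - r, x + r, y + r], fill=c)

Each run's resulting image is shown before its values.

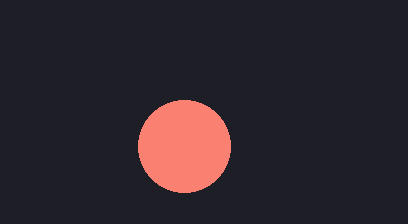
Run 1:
x = 184; y = 146; r = 46; c = 'salmon'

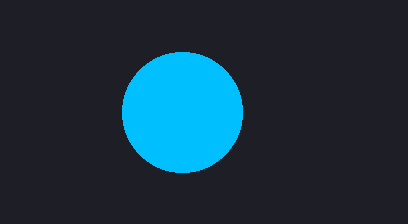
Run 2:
x = 182; y = 112; r = 60; c = 'deepskyblue'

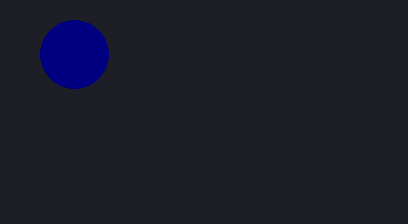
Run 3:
x = 74; y = 54; r = 34; c = 'navy'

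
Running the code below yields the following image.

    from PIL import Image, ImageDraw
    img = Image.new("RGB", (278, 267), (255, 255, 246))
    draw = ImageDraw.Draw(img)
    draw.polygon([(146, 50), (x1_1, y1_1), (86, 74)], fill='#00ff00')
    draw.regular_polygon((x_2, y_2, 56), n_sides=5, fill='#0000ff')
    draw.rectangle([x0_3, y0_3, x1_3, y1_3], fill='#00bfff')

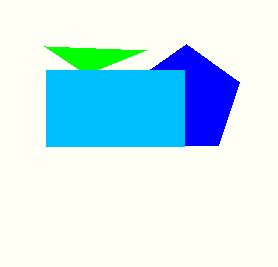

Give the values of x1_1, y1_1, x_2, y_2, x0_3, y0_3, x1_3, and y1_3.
x1_1 = 44
y1_1 = 46
x_2 = 186
y_2 = 100
x0_3 = 46
y0_3 = 70
x1_3 = 184
y1_3 = 146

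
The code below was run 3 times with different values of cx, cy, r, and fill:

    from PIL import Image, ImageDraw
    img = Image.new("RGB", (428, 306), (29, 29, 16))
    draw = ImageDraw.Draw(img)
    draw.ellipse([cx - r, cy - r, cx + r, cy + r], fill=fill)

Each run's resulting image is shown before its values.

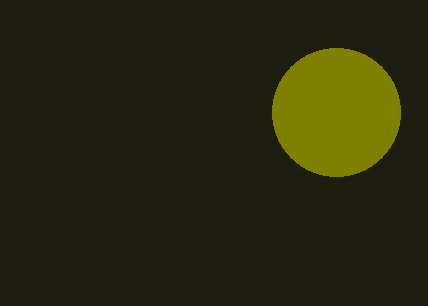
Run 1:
cx = 336, cy = 112, r = 64, fill = 'olive'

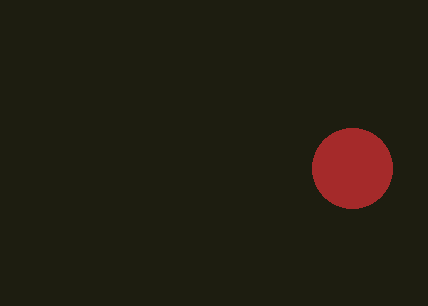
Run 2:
cx = 352, cy = 168, r = 40, fill = 'brown'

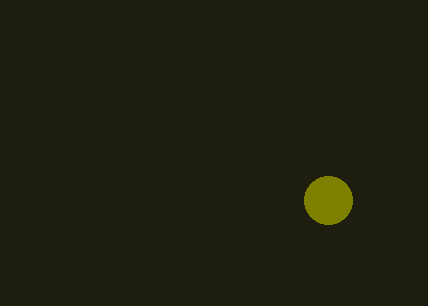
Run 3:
cx = 328
cy = 200
r = 24
fill = 'olive'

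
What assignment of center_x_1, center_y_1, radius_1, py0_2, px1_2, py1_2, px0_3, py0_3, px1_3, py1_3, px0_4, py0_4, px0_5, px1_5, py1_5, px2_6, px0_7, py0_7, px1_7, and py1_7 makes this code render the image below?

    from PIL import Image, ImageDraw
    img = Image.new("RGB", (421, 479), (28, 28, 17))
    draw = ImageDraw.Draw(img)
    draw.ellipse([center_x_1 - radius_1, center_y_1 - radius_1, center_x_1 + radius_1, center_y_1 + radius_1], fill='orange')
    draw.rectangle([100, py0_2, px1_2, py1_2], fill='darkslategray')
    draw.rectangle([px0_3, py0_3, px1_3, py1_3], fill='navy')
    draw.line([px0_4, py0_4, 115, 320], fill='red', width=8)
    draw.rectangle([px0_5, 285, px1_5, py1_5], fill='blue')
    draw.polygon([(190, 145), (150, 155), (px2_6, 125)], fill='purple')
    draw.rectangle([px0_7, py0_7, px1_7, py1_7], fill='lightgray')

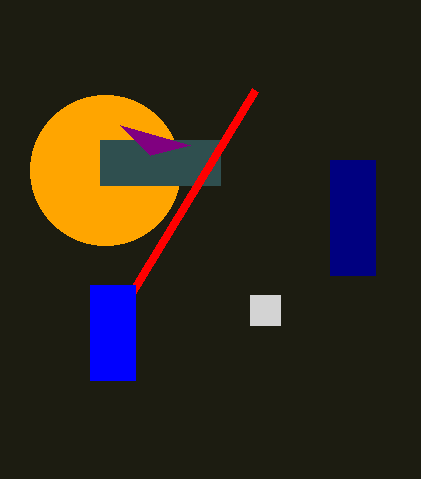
center_x_1 = 105, center_y_1 = 170, radius_1 = 75, py0_2 = 140, px1_2 = 220, py1_2 = 185, px0_3 = 330, py0_3 = 160, px1_3 = 375, py1_3 = 275, px0_4 = 255, py0_4 = 90, px0_5 = 90, px1_5 = 135, py1_5 = 380, px2_6 = 120, px0_7 = 250, py0_7 = 295, px1_7 = 280, py1_7 = 325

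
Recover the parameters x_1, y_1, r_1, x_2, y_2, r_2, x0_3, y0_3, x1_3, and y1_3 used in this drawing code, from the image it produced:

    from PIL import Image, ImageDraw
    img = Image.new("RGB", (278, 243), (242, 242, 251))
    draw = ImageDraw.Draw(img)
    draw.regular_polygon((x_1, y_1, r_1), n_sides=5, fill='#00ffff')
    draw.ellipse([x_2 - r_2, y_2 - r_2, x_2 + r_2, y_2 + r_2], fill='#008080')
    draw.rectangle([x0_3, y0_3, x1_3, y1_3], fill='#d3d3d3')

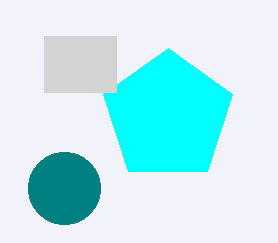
x_1 = 168
y_1 = 116
r_1 = 68
x_2 = 64
y_2 = 188
r_2 = 36
x0_3 = 44
y0_3 = 36
x1_3 = 116
y1_3 = 92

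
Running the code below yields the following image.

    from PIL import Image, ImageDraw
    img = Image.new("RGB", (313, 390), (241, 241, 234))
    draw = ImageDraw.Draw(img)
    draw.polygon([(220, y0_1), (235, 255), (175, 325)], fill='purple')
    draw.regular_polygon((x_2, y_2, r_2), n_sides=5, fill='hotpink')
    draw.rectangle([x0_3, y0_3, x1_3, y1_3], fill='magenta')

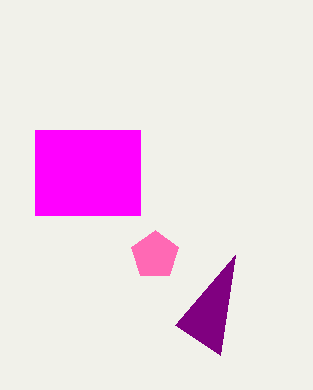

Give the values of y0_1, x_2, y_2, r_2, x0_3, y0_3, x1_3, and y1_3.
y0_1 = 355, x_2 = 155, y_2 = 255, r_2 = 25, x0_3 = 35, y0_3 = 130, x1_3 = 140, y1_3 = 215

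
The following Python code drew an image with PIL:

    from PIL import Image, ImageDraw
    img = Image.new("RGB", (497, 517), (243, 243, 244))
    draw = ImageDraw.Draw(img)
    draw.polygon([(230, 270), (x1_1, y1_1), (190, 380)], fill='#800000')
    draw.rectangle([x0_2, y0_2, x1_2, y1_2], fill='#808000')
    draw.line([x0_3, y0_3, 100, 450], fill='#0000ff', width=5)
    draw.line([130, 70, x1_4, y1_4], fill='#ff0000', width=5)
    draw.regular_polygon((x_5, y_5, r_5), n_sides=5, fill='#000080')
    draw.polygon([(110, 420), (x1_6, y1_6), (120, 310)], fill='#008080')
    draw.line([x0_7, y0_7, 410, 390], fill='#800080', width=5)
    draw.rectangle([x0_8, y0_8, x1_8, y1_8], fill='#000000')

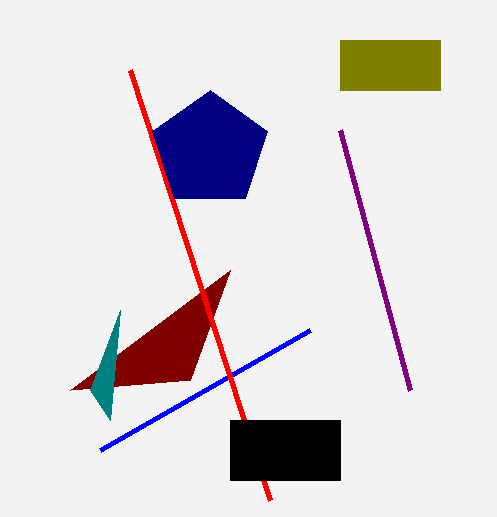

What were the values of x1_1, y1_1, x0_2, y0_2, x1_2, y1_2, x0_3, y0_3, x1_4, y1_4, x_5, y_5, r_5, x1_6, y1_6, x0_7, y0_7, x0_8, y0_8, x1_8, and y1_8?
x1_1 = 70
y1_1 = 390
x0_2 = 340
y0_2 = 40
x1_2 = 440
y1_2 = 90
x0_3 = 310
y0_3 = 330
x1_4 = 270
y1_4 = 500
x_5 = 210
y_5 = 150
r_5 = 60
x1_6 = 90
y1_6 = 390
x0_7 = 340
y0_7 = 130
x0_8 = 230
y0_8 = 420
x1_8 = 340
y1_8 = 480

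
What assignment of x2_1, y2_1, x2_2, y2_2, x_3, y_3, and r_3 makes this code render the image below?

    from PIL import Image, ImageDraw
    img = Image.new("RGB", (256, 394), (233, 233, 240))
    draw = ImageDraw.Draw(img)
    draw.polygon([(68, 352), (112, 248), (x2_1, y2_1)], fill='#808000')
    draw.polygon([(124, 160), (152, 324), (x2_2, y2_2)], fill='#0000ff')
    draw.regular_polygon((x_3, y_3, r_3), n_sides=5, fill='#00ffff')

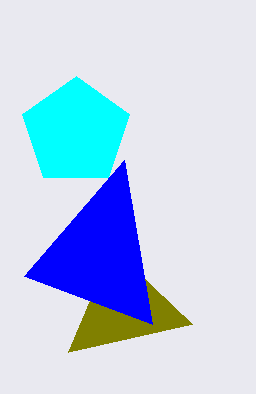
x2_1 = 192; y2_1 = 324; x2_2 = 24; y2_2 = 276; x_3 = 76; y_3 = 132; r_3 = 56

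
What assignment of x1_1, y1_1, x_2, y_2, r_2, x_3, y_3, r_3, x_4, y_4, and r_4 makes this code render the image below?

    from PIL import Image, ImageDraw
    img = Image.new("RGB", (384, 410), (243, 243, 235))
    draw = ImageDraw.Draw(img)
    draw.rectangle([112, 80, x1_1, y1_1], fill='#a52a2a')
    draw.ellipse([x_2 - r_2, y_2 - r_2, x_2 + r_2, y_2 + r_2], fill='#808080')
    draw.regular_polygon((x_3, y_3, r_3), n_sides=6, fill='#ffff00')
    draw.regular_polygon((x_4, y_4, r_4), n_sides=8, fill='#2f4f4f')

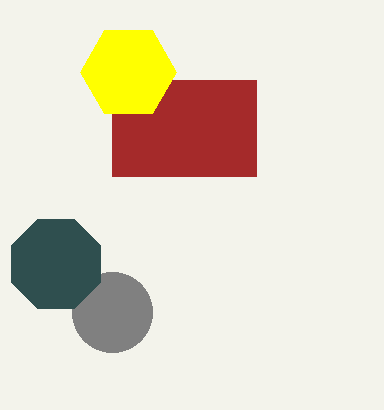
x1_1 = 256
y1_1 = 176
x_2 = 112
y_2 = 312
r_2 = 40
x_3 = 128
y_3 = 72
r_3 = 48
x_4 = 56
y_4 = 264
r_4 = 48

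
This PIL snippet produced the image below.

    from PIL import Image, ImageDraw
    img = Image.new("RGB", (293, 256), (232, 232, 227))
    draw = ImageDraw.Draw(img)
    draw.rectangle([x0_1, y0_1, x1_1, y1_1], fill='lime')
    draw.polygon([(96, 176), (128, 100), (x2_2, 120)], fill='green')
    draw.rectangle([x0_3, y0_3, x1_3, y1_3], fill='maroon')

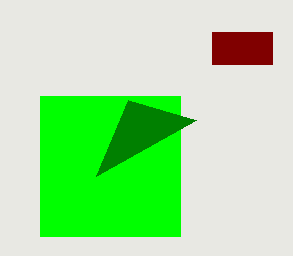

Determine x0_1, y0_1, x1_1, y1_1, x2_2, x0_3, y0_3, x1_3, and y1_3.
x0_1 = 40; y0_1 = 96; x1_1 = 180; y1_1 = 236; x2_2 = 196; x0_3 = 212; y0_3 = 32; x1_3 = 272; y1_3 = 64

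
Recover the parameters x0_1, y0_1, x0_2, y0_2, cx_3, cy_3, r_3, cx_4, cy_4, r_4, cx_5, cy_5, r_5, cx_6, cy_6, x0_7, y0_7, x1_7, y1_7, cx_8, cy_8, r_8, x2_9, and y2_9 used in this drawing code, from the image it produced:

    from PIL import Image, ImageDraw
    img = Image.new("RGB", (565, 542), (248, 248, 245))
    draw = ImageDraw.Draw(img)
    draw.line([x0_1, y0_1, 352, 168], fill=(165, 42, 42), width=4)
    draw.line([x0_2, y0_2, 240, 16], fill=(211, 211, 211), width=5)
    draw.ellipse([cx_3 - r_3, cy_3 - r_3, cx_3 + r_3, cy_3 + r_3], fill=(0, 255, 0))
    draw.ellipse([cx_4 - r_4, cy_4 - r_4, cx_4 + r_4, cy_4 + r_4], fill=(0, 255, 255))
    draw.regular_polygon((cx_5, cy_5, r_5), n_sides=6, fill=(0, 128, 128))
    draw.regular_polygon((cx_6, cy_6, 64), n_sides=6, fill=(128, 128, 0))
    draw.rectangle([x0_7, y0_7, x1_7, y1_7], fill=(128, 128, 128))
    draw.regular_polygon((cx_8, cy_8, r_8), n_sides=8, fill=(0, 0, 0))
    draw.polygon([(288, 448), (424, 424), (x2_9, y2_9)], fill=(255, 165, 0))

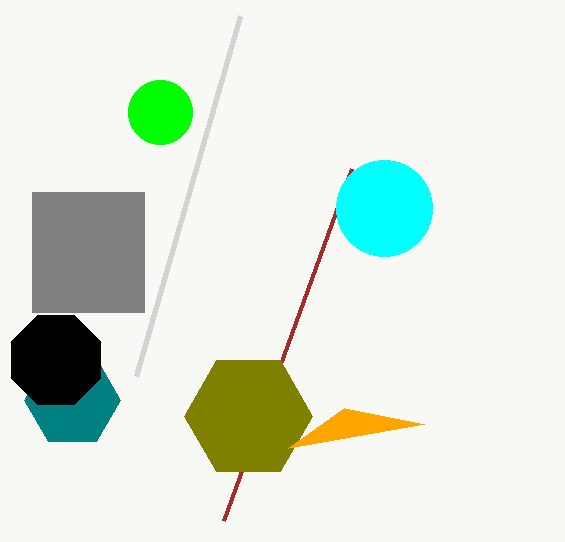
x0_1 = 224
y0_1 = 520
x0_2 = 136
y0_2 = 376
cx_3 = 160
cy_3 = 112
r_3 = 32
cx_4 = 384
cy_4 = 208
r_4 = 48
cx_5 = 72
cy_5 = 400
r_5 = 48
cx_6 = 248
cy_6 = 416
x0_7 = 32
y0_7 = 192
x1_7 = 144
y1_7 = 312
cx_8 = 56
cy_8 = 360
r_8 = 48
x2_9 = 344
y2_9 = 408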